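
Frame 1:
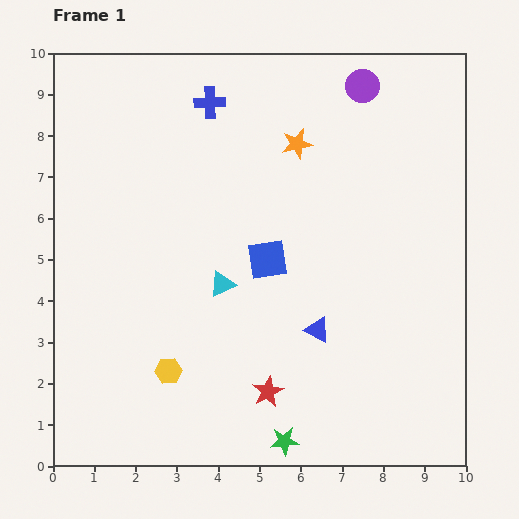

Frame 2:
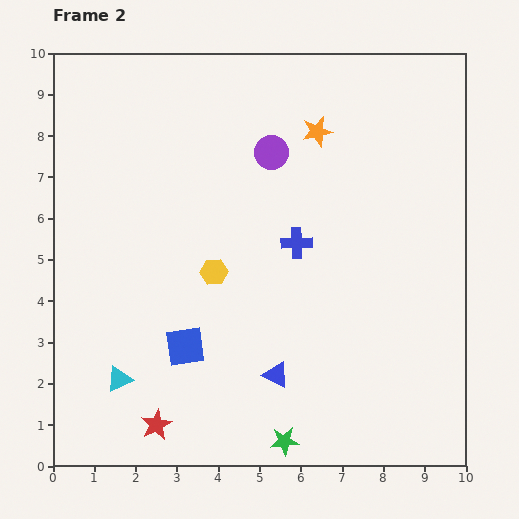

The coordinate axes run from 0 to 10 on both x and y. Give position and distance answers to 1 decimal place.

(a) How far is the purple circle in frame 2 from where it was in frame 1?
2.7

The purple circle moved from (7.5, 9.2) to (5.3, 7.6), a distance of √(2.2² + 1.6²) ≈ 2.7.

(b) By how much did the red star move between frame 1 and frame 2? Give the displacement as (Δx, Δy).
(-2.7, -0.8)

The red star was at (5.2, 1.8) in frame 1 and (2.5, 1.0) in frame 2.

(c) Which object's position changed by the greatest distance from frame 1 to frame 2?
the blue cross

(moved 4.0; next 3.4)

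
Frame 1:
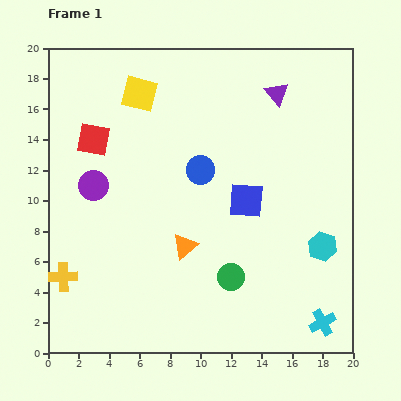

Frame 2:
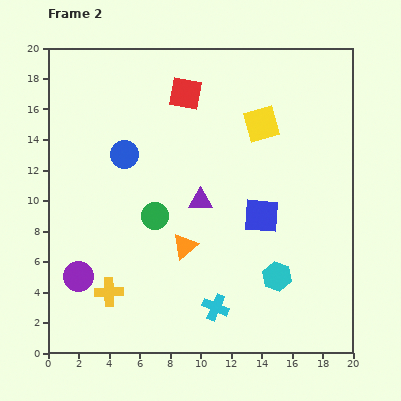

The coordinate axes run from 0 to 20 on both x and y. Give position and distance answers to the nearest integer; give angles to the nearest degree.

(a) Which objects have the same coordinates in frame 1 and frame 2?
the orange triangle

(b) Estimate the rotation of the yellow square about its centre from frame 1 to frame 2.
30° counter-clockwise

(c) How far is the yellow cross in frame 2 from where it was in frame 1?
3

The yellow cross moved from (1, 5) to (4, 4), a distance of √(3² + 1²) ≈ 3.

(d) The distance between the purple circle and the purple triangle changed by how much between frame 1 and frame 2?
-4

Distance in frame 1: 13. Distance in frame 2: 9.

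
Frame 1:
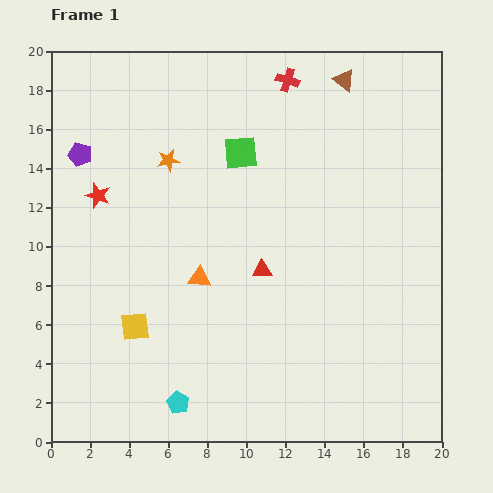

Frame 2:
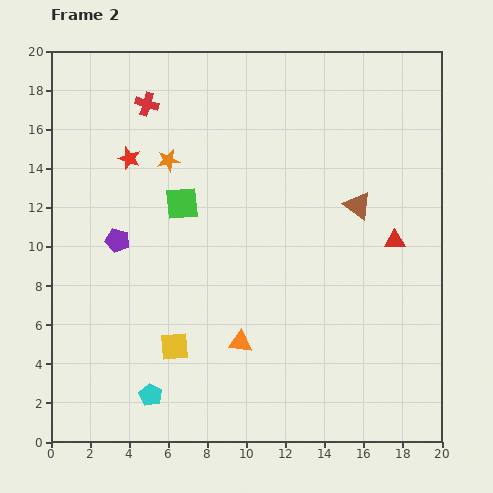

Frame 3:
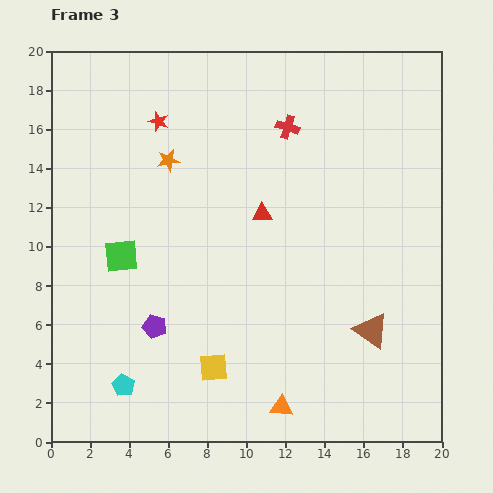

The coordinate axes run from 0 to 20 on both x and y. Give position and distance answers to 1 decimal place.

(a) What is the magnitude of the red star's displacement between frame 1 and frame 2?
2.5

The red star moved from (2.4, 12.6) to (4.0, 14.5), a distance of √(1.6² + 1.9²) ≈ 2.5.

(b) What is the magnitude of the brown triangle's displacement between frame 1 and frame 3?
12.9

The brown triangle moved from (15.0, 18.5) to (16.4, 5.7), a distance of √(1.4² + 12.8²) ≈ 12.9.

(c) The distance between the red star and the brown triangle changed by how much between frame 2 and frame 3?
+3.4

Distance in frame 2: 11.9. Distance in frame 3: 15.3.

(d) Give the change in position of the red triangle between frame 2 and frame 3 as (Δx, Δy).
(-6.8, 1.4)

The red triangle was at (17.6, 10.3) in frame 2 and (10.8, 11.7) in frame 3.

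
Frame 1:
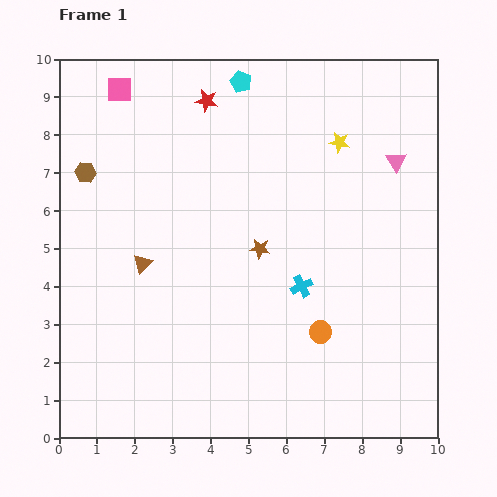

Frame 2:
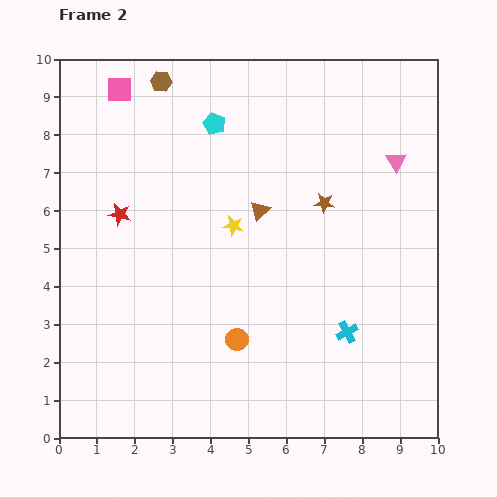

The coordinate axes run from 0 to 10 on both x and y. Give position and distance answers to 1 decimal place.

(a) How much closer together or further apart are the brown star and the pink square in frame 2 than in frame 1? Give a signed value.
+0.6

Distance in frame 1: 5.6. Distance in frame 2: 6.2.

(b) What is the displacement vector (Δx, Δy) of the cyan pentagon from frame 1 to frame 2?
(-0.7, -1.1)

The cyan pentagon was at (4.8, 9.4) in frame 1 and (4.1, 8.3) in frame 2.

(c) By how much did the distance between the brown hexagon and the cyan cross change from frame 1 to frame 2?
+1.8

Distance in frame 1: 6.4. Distance in frame 2: 8.2.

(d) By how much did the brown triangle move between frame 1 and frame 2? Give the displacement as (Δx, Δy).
(3.1, 1.4)

The brown triangle was at (2.2, 4.6) in frame 1 and (5.3, 6.0) in frame 2.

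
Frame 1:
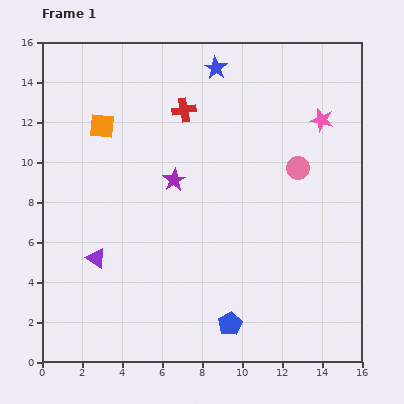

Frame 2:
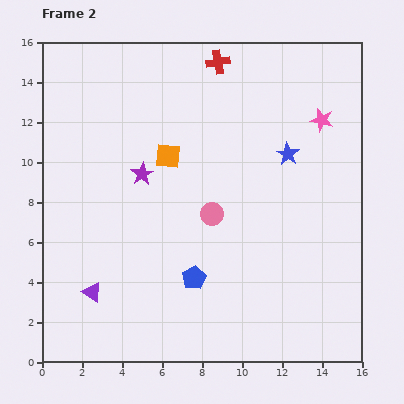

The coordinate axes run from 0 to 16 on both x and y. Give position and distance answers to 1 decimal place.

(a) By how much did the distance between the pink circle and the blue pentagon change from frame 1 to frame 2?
-5.2

Distance in frame 1: 8.5. Distance in frame 2: 3.3.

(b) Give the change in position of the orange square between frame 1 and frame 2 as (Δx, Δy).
(3.3, -1.5)

The orange square was at (3.0, 11.8) in frame 1 and (6.3, 10.3) in frame 2.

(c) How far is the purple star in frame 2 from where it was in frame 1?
1.6

The purple star moved from (6.6, 9.1) to (5.0, 9.4), a distance of √(1.6² + 0.3²) ≈ 1.6.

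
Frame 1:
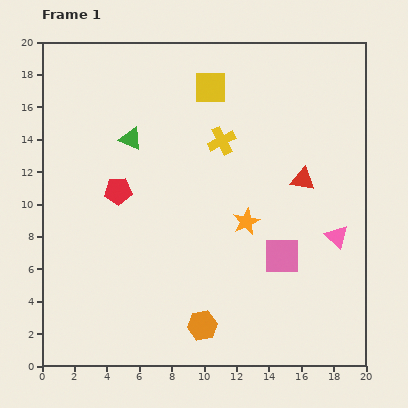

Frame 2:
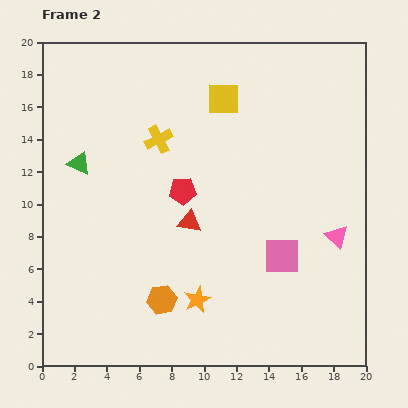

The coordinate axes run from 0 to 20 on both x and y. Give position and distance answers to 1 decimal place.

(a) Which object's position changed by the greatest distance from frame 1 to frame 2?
the red triangle

(moved 7.5; next 5.7)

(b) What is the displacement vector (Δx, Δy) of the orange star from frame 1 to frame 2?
(-3.0, -4.8)

The orange star was at (12.6, 8.9) in frame 1 and (9.6, 4.1) in frame 2.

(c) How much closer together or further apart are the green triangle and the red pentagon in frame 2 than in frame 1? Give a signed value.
+3.3

Distance in frame 1: 3.3. Distance in frame 2: 6.6.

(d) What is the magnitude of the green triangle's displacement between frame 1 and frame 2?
3.5

The green triangle moved from (5.5, 14.0) to (2.3, 12.5), a distance of √(3.2² + 1.5²) ≈ 3.5.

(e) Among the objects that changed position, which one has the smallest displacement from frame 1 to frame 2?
the yellow square

(moved 1.1)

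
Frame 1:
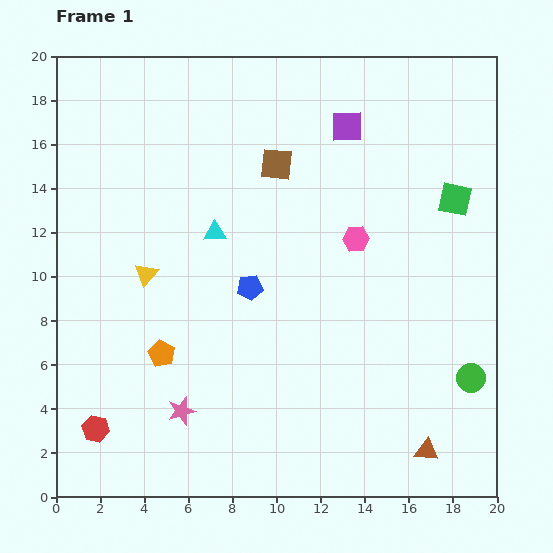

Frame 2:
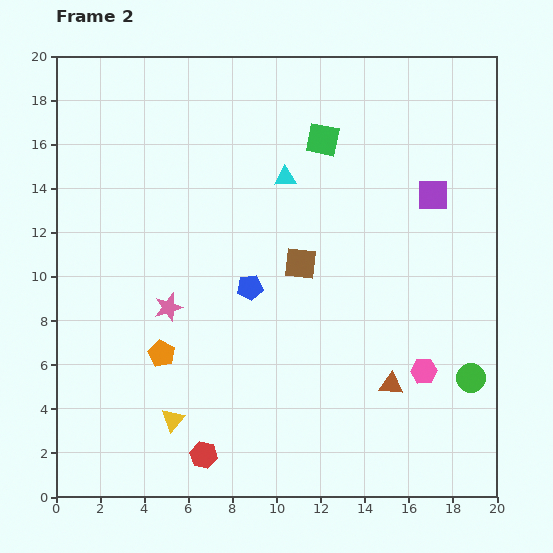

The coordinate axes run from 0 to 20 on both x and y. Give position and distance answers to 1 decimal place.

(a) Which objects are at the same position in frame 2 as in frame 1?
the blue pentagon, the green circle, the orange pentagon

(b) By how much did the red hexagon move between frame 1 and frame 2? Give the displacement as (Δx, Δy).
(4.9, -1.2)

The red hexagon was at (1.8, 3.1) in frame 1 and (6.7, 1.9) in frame 2.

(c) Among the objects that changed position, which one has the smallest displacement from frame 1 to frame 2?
the brown triangle

(moved 3.4)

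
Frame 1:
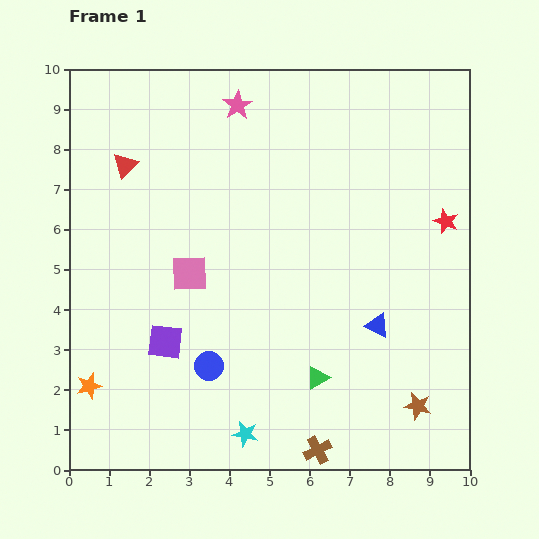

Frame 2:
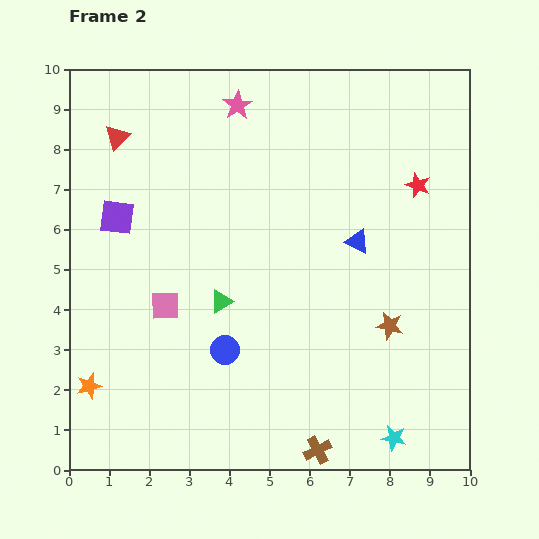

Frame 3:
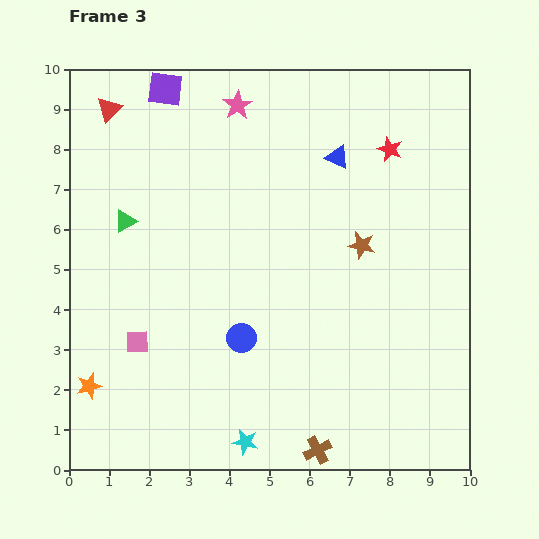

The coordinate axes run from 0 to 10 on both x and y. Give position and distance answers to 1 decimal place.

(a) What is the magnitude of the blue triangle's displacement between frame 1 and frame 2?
2.2

The blue triangle moved from (7.7, 3.6) to (7.2, 5.7), a distance of √(0.5² + 2.1²) ≈ 2.2.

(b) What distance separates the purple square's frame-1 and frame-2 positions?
3.3

The purple square moved from (2.4, 3.2) to (1.2, 6.3), a distance of √(1.2² + 3.1²) ≈ 3.3.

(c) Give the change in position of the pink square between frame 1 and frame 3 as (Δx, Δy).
(-1.3, -1.7)

The pink square was at (3.0, 4.9) in frame 1 and (1.7, 3.2) in frame 3.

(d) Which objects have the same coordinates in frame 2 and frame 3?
the orange star, the brown cross, the pink star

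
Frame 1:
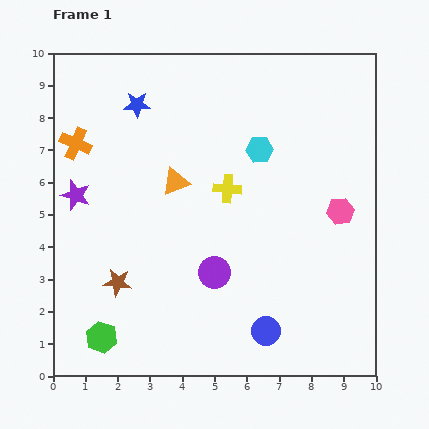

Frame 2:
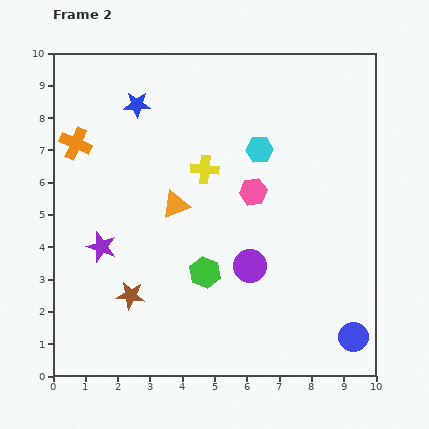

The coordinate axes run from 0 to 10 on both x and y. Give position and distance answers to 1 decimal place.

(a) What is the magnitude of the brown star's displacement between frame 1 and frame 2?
0.6

The brown star moved from (2.0, 2.9) to (2.4, 2.5), a distance of √(0.4² + 0.4²) ≈ 0.6.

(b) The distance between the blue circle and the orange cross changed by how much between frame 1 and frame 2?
+2.2

Distance in frame 1: 8.3. Distance in frame 2: 10.5.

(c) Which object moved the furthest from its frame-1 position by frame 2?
the green hexagon

(moved 3.8; next 2.8)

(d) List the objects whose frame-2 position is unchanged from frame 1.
the blue star, the orange cross, the cyan hexagon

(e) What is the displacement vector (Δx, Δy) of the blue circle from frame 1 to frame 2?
(2.7, -0.2)

The blue circle was at (6.6, 1.4) in frame 1 and (9.3, 1.2) in frame 2.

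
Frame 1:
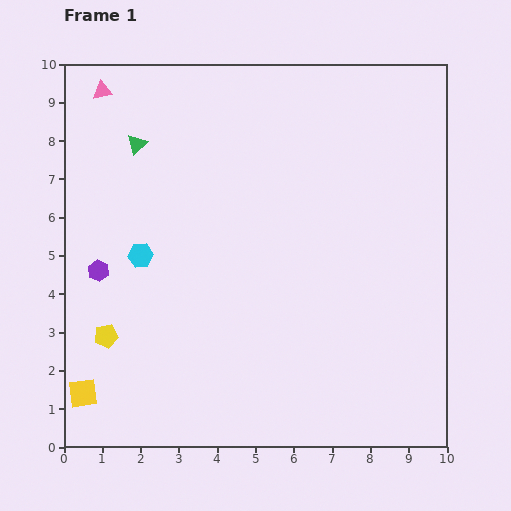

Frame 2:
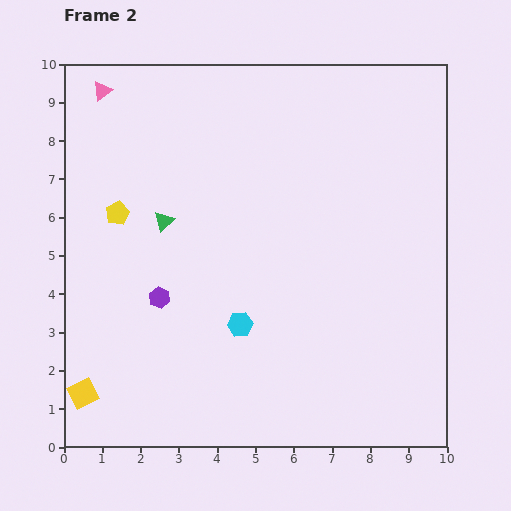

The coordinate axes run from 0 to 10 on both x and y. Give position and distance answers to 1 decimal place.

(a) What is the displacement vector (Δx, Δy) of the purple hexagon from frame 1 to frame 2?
(1.6, -0.7)

The purple hexagon was at (0.9, 4.6) in frame 1 and (2.5, 3.9) in frame 2.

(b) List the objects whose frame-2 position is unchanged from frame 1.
the yellow square, the pink triangle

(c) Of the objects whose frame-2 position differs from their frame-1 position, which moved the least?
the purple hexagon

(moved 1.7)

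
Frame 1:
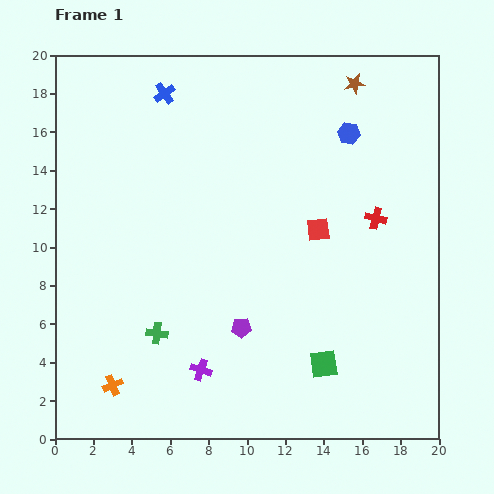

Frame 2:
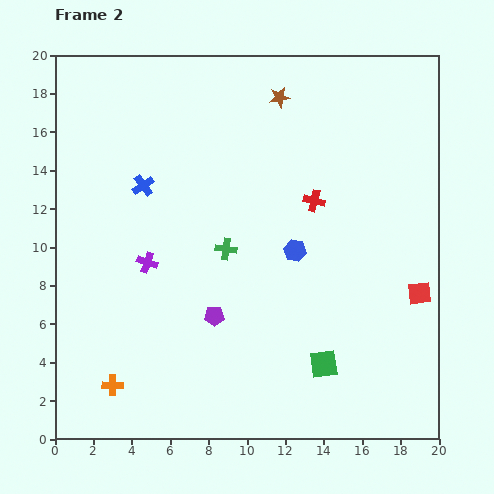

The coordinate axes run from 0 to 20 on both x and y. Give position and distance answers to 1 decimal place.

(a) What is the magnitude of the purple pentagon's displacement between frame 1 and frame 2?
1.5

The purple pentagon moved from (9.7, 5.8) to (8.3, 6.4), a distance of √(1.4² + 0.6²) ≈ 1.5.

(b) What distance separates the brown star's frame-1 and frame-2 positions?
4.0

The brown star moved from (15.6, 18.5) to (11.7, 17.8), a distance of √(3.9² + 0.7²) ≈ 4.0.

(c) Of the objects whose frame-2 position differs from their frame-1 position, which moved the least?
the purple pentagon

(moved 1.5)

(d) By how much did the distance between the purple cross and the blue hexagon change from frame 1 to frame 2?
-6.8

Distance in frame 1: 14.5. Distance in frame 2: 7.7.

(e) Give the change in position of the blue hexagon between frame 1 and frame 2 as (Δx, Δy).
(-2.8, -6.1)

The blue hexagon was at (15.3, 15.9) in frame 1 and (12.5, 9.8) in frame 2.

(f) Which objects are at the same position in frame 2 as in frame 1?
the orange cross, the green square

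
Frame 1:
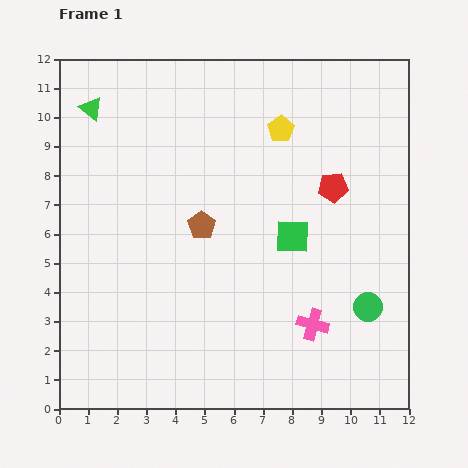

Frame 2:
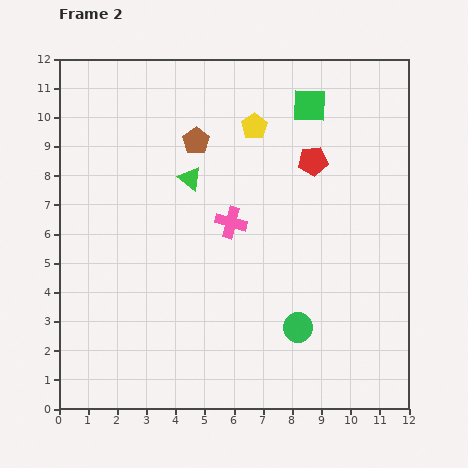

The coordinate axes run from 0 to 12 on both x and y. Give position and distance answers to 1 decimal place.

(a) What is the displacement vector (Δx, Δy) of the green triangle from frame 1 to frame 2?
(3.4, -2.4)

The green triangle was at (1.1, 10.3) in frame 1 and (4.5, 7.9) in frame 2.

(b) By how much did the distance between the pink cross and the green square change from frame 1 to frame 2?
+1.7

Distance in frame 1: 3.1. Distance in frame 2: 4.8.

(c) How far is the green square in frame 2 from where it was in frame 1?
4.5

The green square moved from (8.0, 5.9) to (8.6, 10.4), a distance of √(0.6² + 4.5²) ≈ 4.5.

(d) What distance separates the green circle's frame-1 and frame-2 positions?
2.5

The green circle moved from (10.6, 3.5) to (8.2, 2.8), a distance of √(2.4² + 0.7²) ≈ 2.5.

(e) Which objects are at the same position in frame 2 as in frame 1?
none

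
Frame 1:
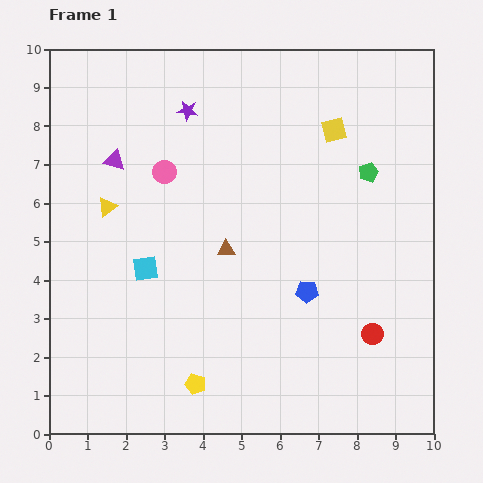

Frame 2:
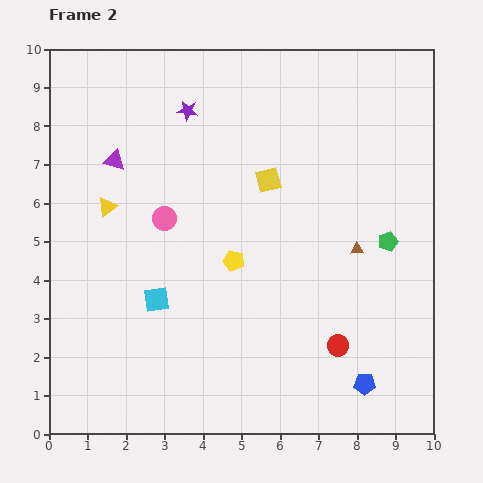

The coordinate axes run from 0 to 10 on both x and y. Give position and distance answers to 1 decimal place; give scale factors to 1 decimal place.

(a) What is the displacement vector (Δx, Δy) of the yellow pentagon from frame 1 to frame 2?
(1.0, 3.2)

The yellow pentagon was at (3.8, 1.3) in frame 1 and (4.8, 4.5) in frame 2.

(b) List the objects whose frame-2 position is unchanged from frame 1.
the yellow triangle, the purple star, the purple triangle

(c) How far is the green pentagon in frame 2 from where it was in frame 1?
1.9

The green pentagon moved from (8.3, 6.8) to (8.8, 5.0), a distance of √(0.5² + 1.8²) ≈ 1.9.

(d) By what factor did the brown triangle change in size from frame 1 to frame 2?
0.8×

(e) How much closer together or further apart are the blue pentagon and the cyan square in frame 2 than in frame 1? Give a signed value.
+1.6

Distance in frame 1: 4.2. Distance in frame 2: 5.8.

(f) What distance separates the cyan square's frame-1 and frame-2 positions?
0.9

The cyan square moved from (2.5, 4.3) to (2.8, 3.5), a distance of √(0.3² + 0.8²) ≈ 0.9.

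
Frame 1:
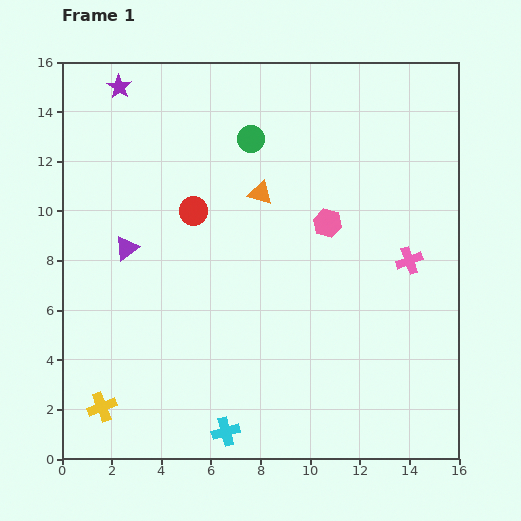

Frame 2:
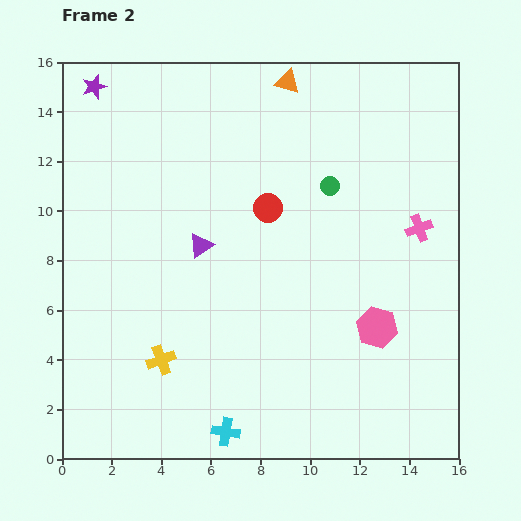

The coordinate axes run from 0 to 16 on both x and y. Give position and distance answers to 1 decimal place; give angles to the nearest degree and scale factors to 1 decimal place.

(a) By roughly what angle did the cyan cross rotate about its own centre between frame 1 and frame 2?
25° clockwise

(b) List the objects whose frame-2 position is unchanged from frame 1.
the cyan cross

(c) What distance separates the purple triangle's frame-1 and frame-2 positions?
3.0

The purple triangle moved from (2.6, 8.5) to (5.6, 8.6), a distance of √(3.0² + 0.1²) ≈ 3.0.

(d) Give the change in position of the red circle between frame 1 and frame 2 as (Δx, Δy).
(3.0, 0.1)

The red circle was at (5.3, 10.0) in frame 1 and (8.3, 10.1) in frame 2.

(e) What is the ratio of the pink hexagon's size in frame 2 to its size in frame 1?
1.4×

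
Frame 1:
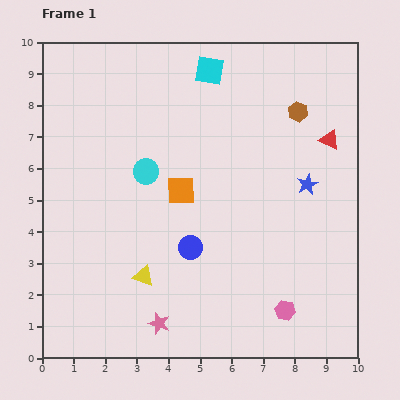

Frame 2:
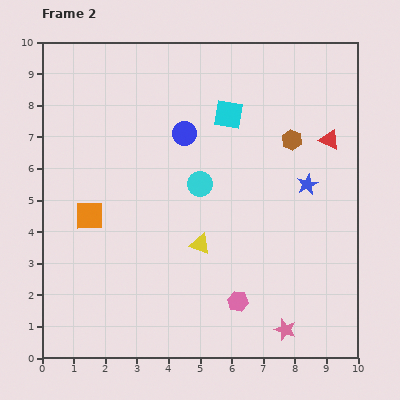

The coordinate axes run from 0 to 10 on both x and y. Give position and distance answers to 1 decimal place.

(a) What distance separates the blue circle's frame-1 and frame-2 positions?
3.6

The blue circle moved from (4.7, 3.5) to (4.5, 7.1), a distance of √(0.2² + 3.6²) ≈ 3.6.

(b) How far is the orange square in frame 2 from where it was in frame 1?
3.0

The orange square moved from (4.4, 5.3) to (1.5, 4.5), a distance of √(2.9² + 0.8²) ≈ 3.0.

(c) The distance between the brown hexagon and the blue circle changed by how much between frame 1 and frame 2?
-2.1

Distance in frame 1: 5.5. Distance in frame 2: 3.4.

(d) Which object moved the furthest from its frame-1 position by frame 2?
the pink star

(moved 4.0; next 3.6)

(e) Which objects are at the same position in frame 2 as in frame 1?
the red triangle, the blue star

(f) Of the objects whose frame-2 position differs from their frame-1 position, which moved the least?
the brown hexagon

(moved 0.9)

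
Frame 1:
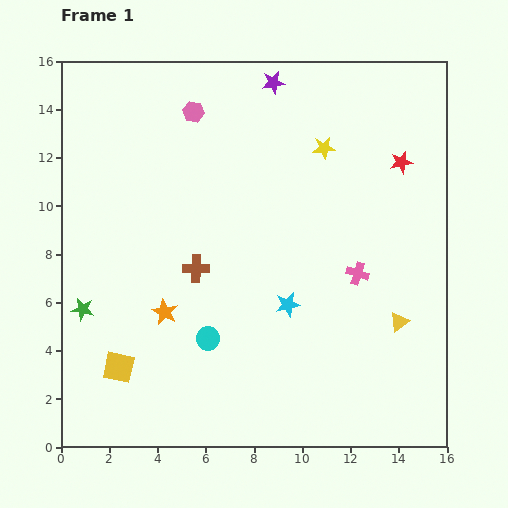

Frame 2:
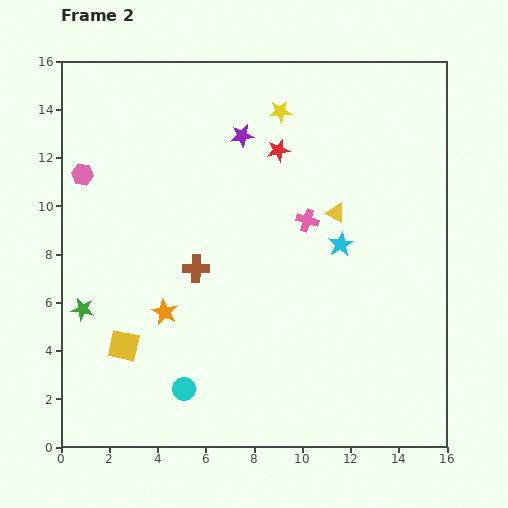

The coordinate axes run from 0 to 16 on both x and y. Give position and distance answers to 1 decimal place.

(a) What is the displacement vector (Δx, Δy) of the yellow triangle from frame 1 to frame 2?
(-2.6, 4.5)

The yellow triangle was at (14.0, 5.2) in frame 1 and (11.4, 9.7) in frame 2.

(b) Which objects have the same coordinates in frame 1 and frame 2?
the brown cross, the orange star, the green star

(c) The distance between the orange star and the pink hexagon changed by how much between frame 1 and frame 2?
-1.8

Distance in frame 1: 8.4. Distance in frame 2: 6.6.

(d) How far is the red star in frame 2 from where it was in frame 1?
5.1

The red star moved from (14.1, 11.8) to (9.0, 12.3), a distance of √(5.1² + 0.5²) ≈ 5.1.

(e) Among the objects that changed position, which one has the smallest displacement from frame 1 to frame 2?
the yellow square

(moved 0.9)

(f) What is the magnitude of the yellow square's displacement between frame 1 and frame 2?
0.9

The yellow square moved from (2.4, 3.3) to (2.6, 4.2), a distance of √(0.2² + 0.9²) ≈ 0.9.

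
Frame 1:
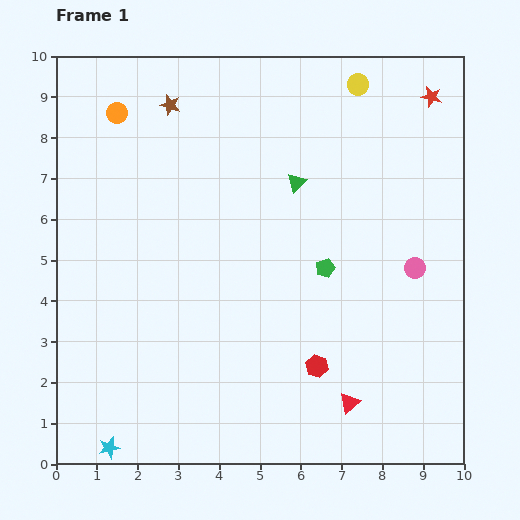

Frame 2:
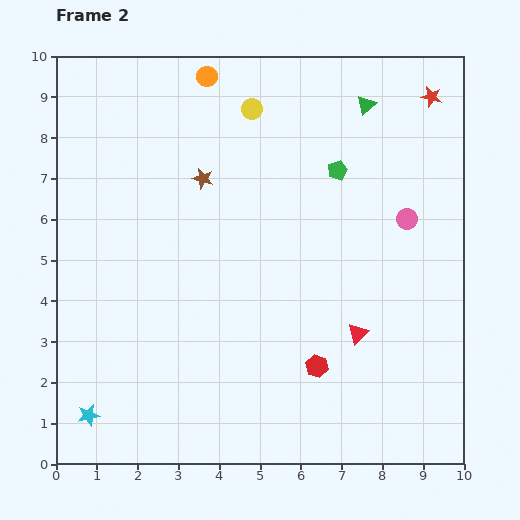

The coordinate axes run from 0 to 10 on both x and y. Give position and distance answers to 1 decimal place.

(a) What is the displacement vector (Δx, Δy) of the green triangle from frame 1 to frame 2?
(1.7, 1.9)

The green triangle was at (5.9, 6.9) in frame 1 and (7.6, 8.8) in frame 2.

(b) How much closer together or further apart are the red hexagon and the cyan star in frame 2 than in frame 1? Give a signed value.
+0.2

Distance in frame 1: 5.5. Distance in frame 2: 5.7.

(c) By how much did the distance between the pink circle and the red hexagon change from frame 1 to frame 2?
+0.8

Distance in frame 1: 3.4. Distance in frame 2: 4.2.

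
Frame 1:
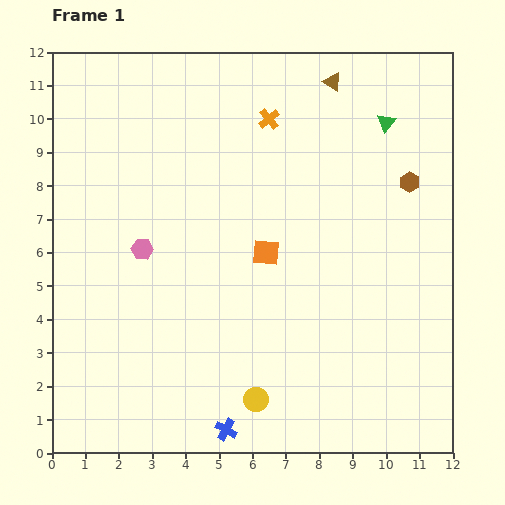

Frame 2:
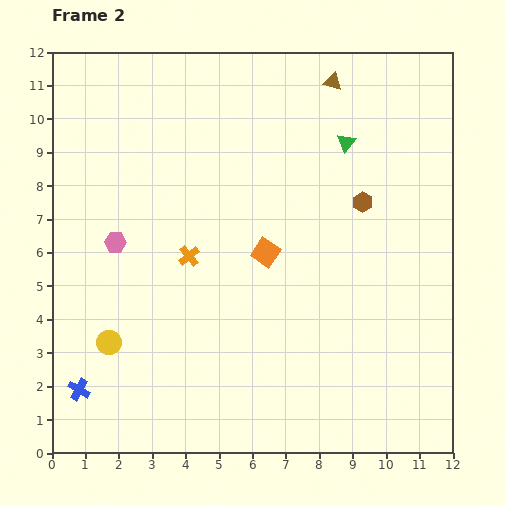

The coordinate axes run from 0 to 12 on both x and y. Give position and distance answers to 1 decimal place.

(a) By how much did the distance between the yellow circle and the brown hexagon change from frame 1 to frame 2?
+0.7

Distance in frame 1: 8.0. Distance in frame 2: 8.7.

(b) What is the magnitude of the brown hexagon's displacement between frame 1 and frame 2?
1.5

The brown hexagon moved from (10.7, 8.1) to (9.3, 7.5), a distance of √(1.4² + 0.6²) ≈ 1.5.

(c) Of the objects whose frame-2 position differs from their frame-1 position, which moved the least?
the pink hexagon

(moved 0.8)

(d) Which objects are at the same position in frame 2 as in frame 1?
the orange square, the brown triangle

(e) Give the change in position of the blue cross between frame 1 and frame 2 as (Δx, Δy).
(-4.4, 1.2)

The blue cross was at (5.2, 0.7) in frame 1 and (0.8, 1.9) in frame 2.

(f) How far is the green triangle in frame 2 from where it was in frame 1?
1.3

The green triangle moved from (10.0, 9.9) to (8.8, 9.3), a distance of √(1.2² + 0.6²) ≈ 1.3.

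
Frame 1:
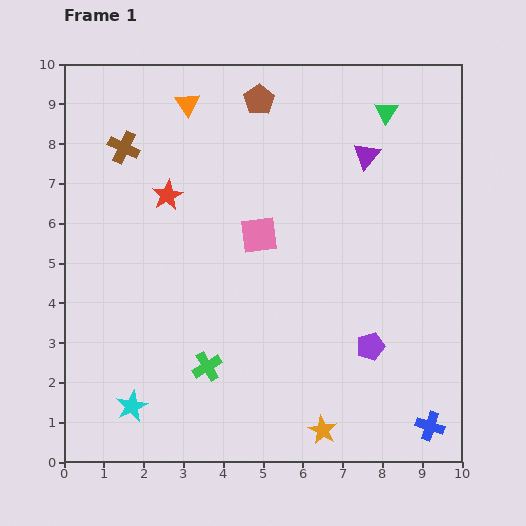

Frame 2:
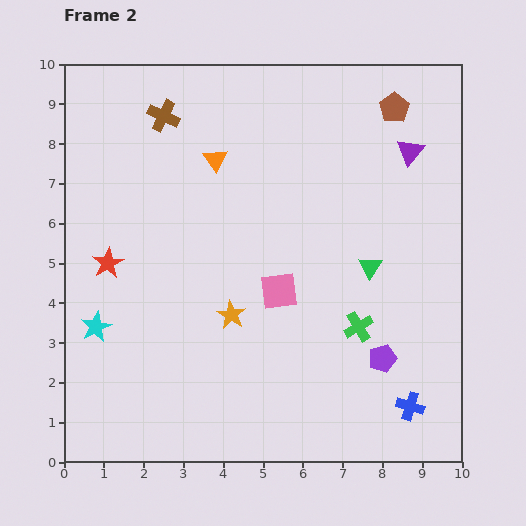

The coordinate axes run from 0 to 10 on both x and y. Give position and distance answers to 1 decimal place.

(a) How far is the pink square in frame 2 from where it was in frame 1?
1.5

The pink square moved from (4.9, 5.7) to (5.4, 4.3), a distance of √(0.5² + 1.4²) ≈ 1.5.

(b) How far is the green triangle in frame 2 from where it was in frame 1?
3.9

The green triangle moved from (8.1, 8.8) to (7.7, 4.9), a distance of √(0.4² + 3.9²) ≈ 3.9.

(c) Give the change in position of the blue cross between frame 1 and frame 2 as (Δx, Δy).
(-0.5, 0.5)

The blue cross was at (9.2, 0.9) in frame 1 and (8.7, 1.4) in frame 2.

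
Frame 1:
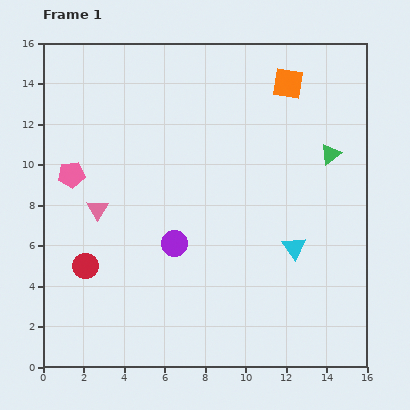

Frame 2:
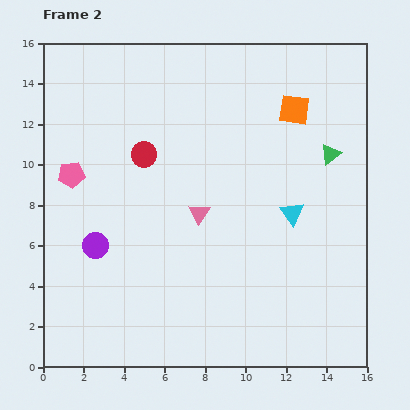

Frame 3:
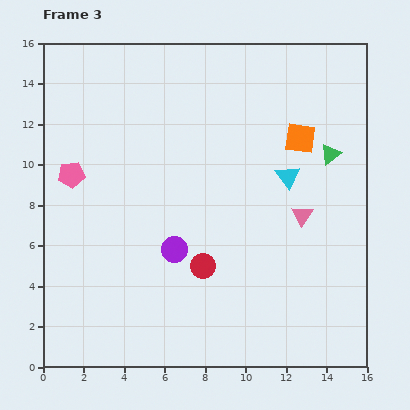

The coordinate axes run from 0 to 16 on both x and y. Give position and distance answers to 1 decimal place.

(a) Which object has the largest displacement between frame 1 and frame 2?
the red circle

(moved 6.2; next 5.0)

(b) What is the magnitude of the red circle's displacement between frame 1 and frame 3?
5.8

The red circle moved from (2.1, 5.0) to (7.9, 5.0), a distance of √(5.8² + 0.0²) ≈ 5.8.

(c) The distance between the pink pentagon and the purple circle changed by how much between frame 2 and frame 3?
+2.6

Distance in frame 2: 3.7. Distance in frame 3: 6.3.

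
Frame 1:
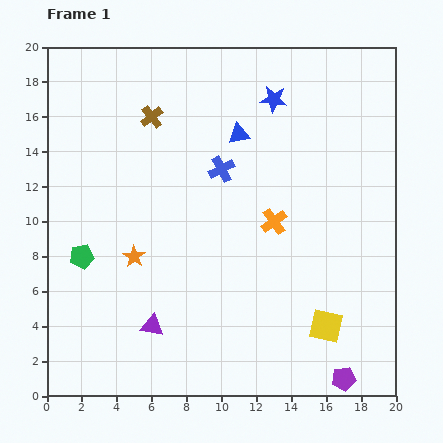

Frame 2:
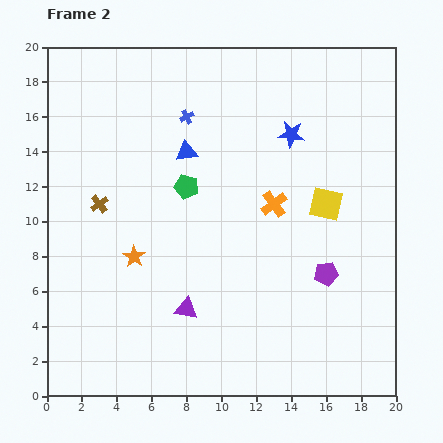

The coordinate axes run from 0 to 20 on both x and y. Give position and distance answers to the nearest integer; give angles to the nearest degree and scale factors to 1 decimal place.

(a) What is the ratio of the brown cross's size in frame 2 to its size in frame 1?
0.8×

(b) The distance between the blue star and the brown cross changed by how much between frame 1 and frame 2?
+5

Distance in frame 1: 7. Distance in frame 2: 12.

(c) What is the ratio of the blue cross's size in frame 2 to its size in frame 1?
0.6×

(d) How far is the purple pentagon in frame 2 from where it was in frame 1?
6

The purple pentagon moved from (17, 1) to (16, 7), a distance of √(1² + 6²) ≈ 6.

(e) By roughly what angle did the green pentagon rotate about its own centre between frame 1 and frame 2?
24° clockwise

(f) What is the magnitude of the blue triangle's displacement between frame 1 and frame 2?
3

The blue triangle moved from (11, 15) to (8, 14), a distance of √(3² + 1²) ≈ 3.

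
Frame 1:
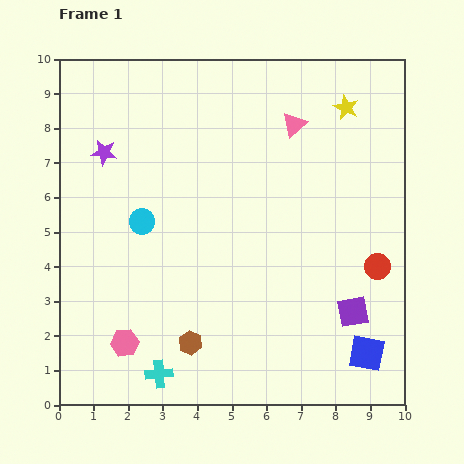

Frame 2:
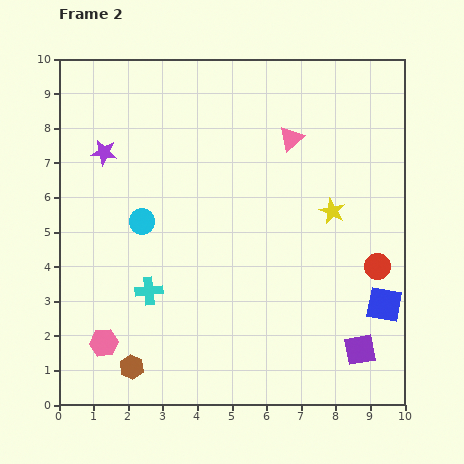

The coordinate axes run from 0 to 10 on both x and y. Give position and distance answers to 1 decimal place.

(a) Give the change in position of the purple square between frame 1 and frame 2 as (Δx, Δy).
(0.2, -1.1)

The purple square was at (8.5, 2.7) in frame 1 and (8.7, 1.6) in frame 2.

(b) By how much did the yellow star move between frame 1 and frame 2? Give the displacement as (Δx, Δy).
(-0.4, -3.0)

The yellow star was at (8.3, 8.6) in frame 1 and (7.9, 5.6) in frame 2.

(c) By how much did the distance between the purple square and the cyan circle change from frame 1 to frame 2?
+0.7

Distance in frame 1: 6.6. Distance in frame 2: 7.3.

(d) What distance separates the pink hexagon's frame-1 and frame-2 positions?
0.6

The pink hexagon moved from (1.9, 1.8) to (1.3, 1.8), a distance of √(0.6² + 0.0²) ≈ 0.6.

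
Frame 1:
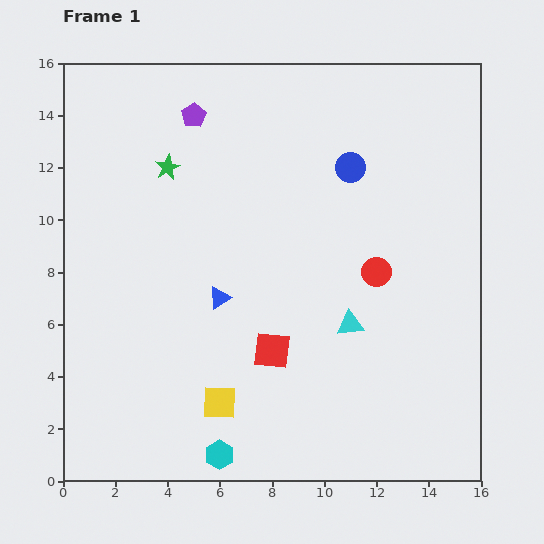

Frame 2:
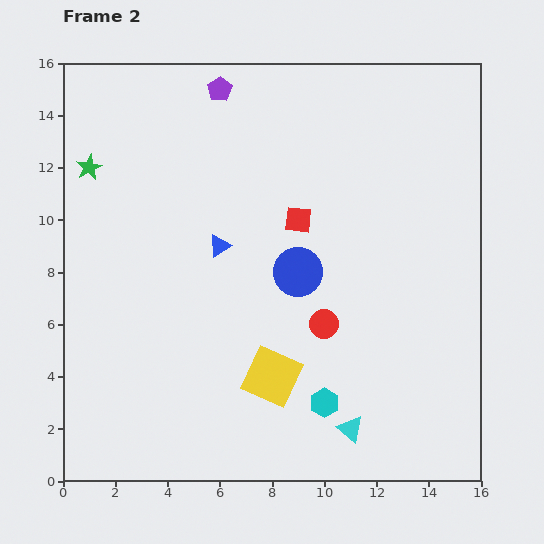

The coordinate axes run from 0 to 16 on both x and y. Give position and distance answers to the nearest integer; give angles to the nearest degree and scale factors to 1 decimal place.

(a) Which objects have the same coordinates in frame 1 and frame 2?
none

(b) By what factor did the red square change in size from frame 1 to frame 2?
0.7×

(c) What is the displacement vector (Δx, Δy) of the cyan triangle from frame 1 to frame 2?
(0, -4)

The cyan triangle was at (11, 6) in frame 1 and (11, 2) in frame 2.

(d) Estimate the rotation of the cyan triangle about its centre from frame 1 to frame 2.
47° clockwise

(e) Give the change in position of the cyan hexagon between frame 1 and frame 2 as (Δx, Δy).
(4, 2)

The cyan hexagon was at (6, 1) in frame 1 and (10, 3) in frame 2.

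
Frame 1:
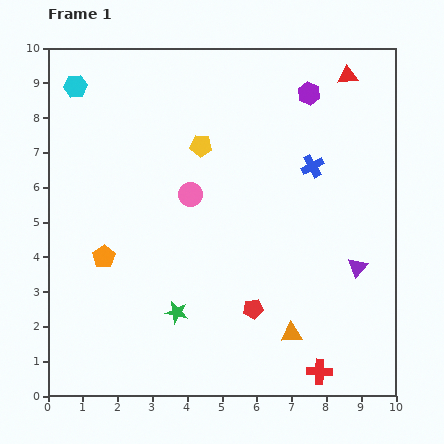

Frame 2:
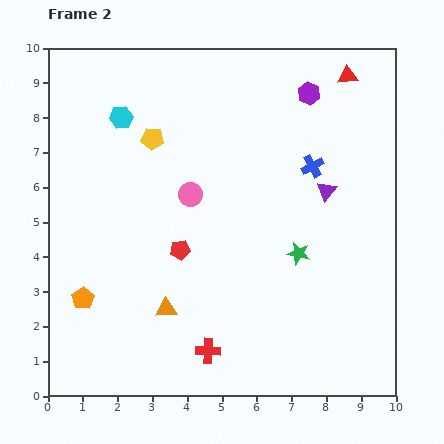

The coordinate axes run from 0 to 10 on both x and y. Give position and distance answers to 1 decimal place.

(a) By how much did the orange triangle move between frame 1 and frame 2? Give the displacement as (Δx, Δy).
(-3.6, 0.7)

The orange triangle was at (7.0, 1.8) in frame 1 and (3.4, 2.5) in frame 2.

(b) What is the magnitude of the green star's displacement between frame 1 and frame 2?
3.9

The green star moved from (3.7, 2.4) to (7.2, 4.1), a distance of √(3.5² + 1.7²) ≈ 3.9.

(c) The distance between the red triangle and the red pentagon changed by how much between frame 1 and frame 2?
-0.3

Distance in frame 1: 7.2. Distance in frame 2: 6.9.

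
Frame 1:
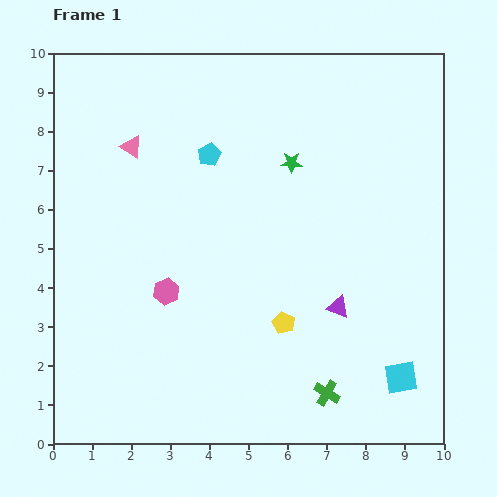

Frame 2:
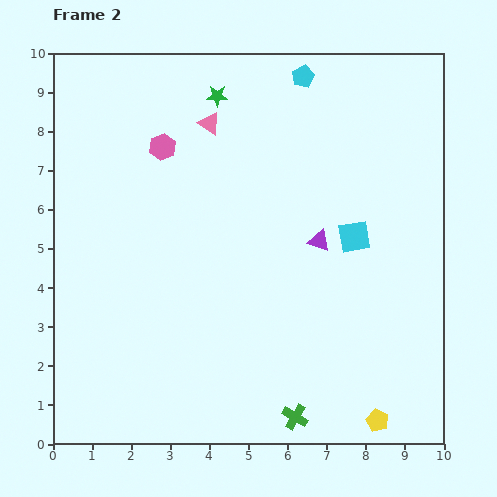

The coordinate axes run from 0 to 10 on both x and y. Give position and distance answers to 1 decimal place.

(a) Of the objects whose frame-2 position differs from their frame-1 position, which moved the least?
the green cross

(moved 1.0)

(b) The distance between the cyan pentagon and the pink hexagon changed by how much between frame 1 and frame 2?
+0.3

Distance in frame 1: 3.7. Distance in frame 2: 4.0.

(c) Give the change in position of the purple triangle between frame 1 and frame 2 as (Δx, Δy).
(-0.5, 1.7)

The purple triangle was at (7.3, 3.5) in frame 1 and (6.8, 5.2) in frame 2.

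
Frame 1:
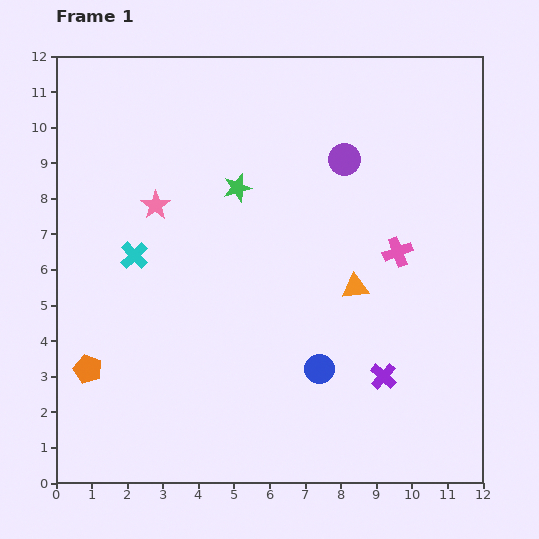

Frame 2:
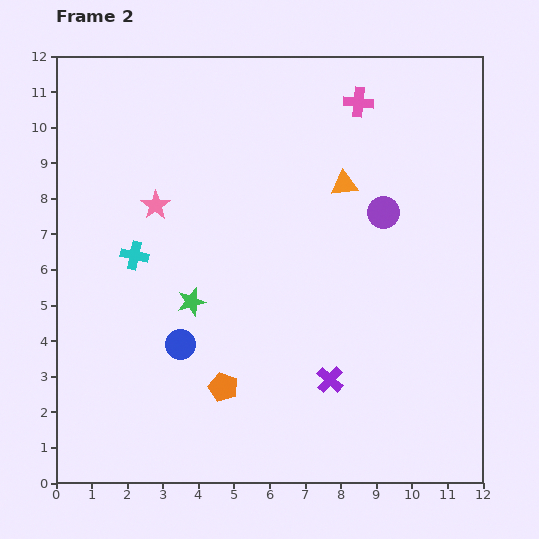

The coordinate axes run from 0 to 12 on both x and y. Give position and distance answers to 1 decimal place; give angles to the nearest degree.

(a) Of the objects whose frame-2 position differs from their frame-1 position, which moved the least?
the purple cross

(moved 1.5)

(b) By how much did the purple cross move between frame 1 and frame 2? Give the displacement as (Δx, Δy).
(-1.5, -0.1)

The purple cross was at (9.2, 3.0) in frame 1 and (7.7, 2.9) in frame 2.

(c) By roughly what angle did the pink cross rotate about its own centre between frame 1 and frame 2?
26° clockwise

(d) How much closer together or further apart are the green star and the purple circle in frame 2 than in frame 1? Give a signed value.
+2.9

Distance in frame 1: 3.1. Distance in frame 2: 6.0.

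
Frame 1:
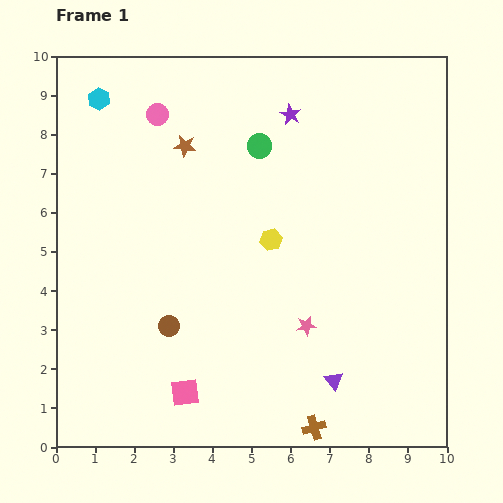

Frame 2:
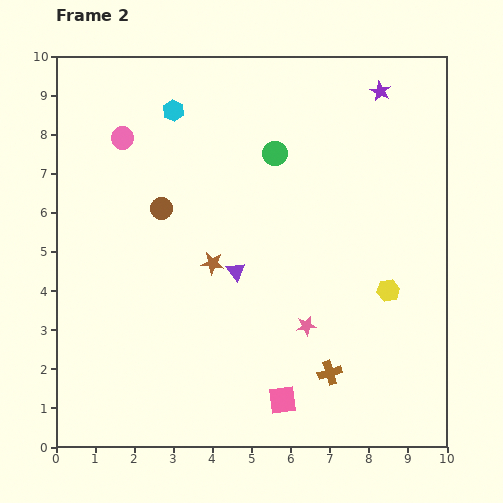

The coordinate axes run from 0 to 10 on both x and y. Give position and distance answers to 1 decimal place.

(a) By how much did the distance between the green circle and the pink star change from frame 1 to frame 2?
-0.3

Distance in frame 1: 4.8. Distance in frame 2: 4.5.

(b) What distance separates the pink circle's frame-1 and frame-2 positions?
1.1

The pink circle moved from (2.6, 8.5) to (1.7, 7.9), a distance of √(0.9² + 0.6²) ≈ 1.1.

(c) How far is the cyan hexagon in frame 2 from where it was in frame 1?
1.9

The cyan hexagon moved from (1.1, 8.9) to (3.0, 8.6), a distance of √(1.9² + 0.3²) ≈ 1.9.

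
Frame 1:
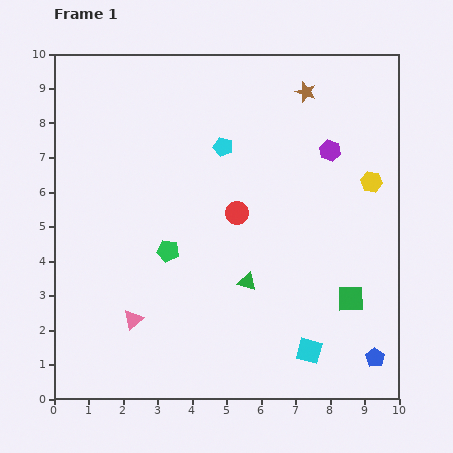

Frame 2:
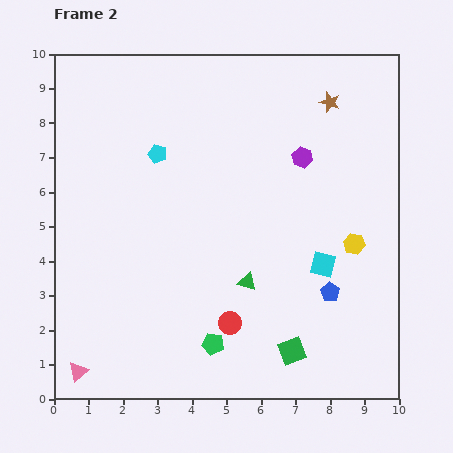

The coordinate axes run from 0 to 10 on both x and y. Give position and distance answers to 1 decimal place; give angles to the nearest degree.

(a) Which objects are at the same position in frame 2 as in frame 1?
the green triangle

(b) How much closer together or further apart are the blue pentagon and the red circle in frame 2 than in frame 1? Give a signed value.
-2.8

Distance in frame 1: 5.8. Distance in frame 2: 3.0.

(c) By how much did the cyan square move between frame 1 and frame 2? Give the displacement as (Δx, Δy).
(0.4, 2.5)

The cyan square was at (7.4, 1.4) in frame 1 and (7.8, 3.9) in frame 2.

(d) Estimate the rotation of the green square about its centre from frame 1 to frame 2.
19° counter-clockwise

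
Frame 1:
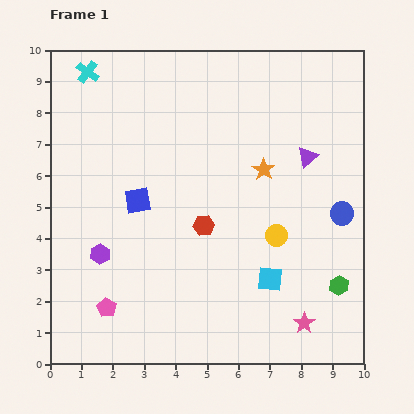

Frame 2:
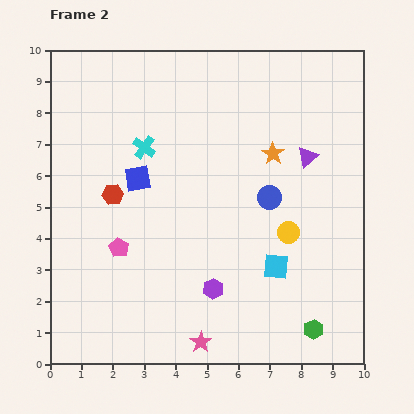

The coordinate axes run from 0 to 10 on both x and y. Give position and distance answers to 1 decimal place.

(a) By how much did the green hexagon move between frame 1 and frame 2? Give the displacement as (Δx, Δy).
(-0.8, -1.4)

The green hexagon was at (9.2, 2.5) in frame 1 and (8.4, 1.1) in frame 2.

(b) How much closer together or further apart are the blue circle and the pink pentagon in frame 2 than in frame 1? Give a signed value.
-3.0

Distance in frame 1: 8.1. Distance in frame 2: 5.1.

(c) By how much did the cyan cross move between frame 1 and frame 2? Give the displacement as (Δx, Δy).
(1.8, -2.4)

The cyan cross was at (1.2, 9.3) in frame 1 and (3.0, 6.9) in frame 2.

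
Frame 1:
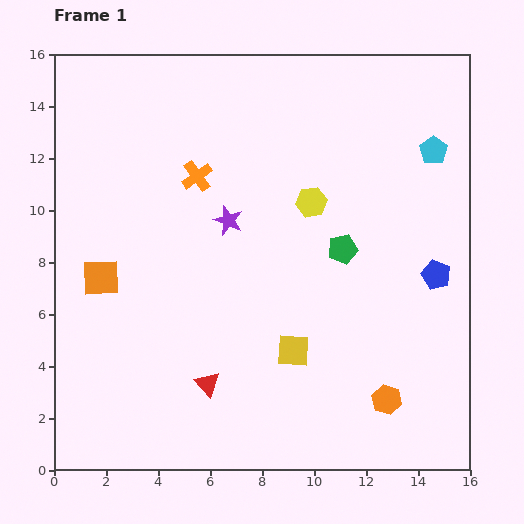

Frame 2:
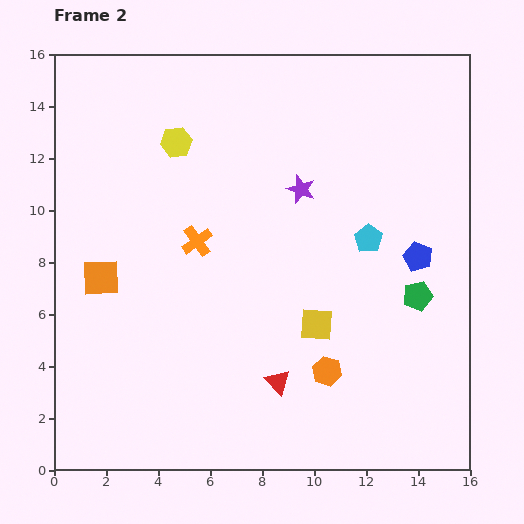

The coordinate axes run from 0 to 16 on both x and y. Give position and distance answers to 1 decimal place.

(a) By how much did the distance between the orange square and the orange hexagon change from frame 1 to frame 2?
-2.6

Distance in frame 1: 12.0. Distance in frame 2: 9.4.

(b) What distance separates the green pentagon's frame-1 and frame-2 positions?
3.4

The green pentagon moved from (11.1, 8.5) to (14.0, 6.7), a distance of √(2.9² + 1.8²) ≈ 3.4.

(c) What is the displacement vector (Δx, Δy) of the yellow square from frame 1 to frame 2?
(0.9, 1.0)

The yellow square was at (9.2, 4.6) in frame 1 and (10.1, 5.6) in frame 2.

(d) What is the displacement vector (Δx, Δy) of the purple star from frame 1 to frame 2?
(2.8, 1.2)

The purple star was at (6.7, 9.6) in frame 1 and (9.5, 10.8) in frame 2.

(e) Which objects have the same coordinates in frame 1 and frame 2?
the orange square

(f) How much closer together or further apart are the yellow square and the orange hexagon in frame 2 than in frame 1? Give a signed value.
-2.3

Distance in frame 1: 4.1. Distance in frame 2: 1.8.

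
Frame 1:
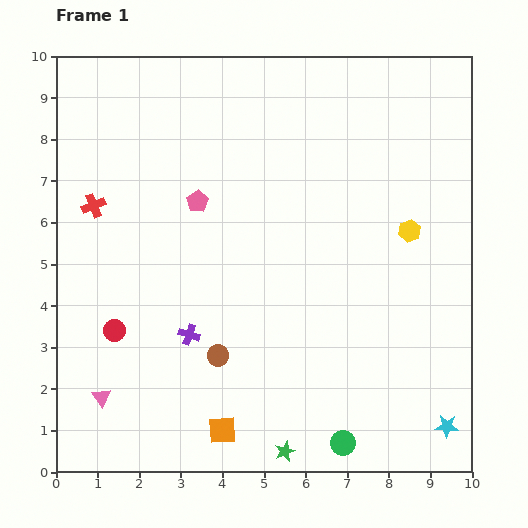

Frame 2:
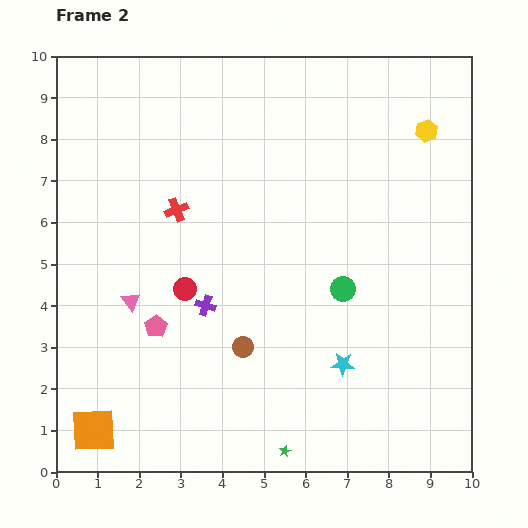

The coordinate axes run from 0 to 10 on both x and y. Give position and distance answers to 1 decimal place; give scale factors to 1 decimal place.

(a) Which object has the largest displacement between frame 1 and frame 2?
the green circle

(moved 3.7; next 3.2)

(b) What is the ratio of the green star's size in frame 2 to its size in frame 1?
0.6×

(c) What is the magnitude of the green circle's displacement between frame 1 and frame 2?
3.7

The green circle moved from (6.9, 0.7) to (6.9, 4.4), a distance of √(0.0² + 3.7²) ≈ 3.7.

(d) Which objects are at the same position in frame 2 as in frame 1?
the green star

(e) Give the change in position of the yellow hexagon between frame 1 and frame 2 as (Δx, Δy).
(0.4, 2.4)

The yellow hexagon was at (8.5, 5.8) in frame 1 and (8.9, 8.2) in frame 2.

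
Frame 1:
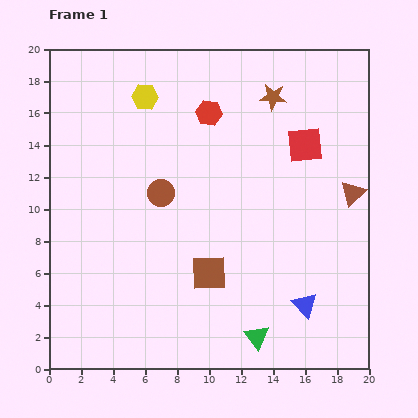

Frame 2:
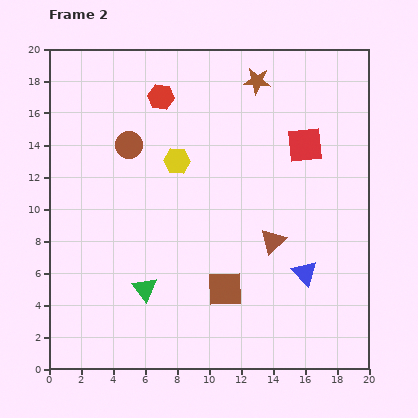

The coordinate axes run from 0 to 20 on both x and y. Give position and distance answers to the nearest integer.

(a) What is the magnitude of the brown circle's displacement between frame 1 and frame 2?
4

The brown circle moved from (7, 11) to (5, 14), a distance of √(2² + 3²) ≈ 4.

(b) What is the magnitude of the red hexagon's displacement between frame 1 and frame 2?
3

The red hexagon moved from (10, 16) to (7, 17), a distance of √(3² + 1²) ≈ 3.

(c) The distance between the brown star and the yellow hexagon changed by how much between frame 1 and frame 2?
-1

Distance in frame 1: 8. Distance in frame 2: 7.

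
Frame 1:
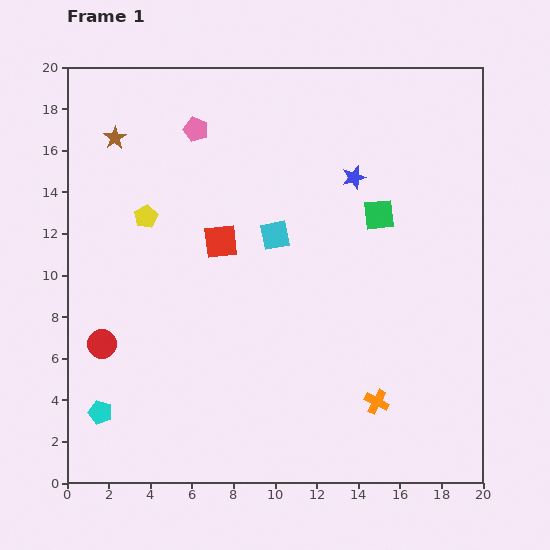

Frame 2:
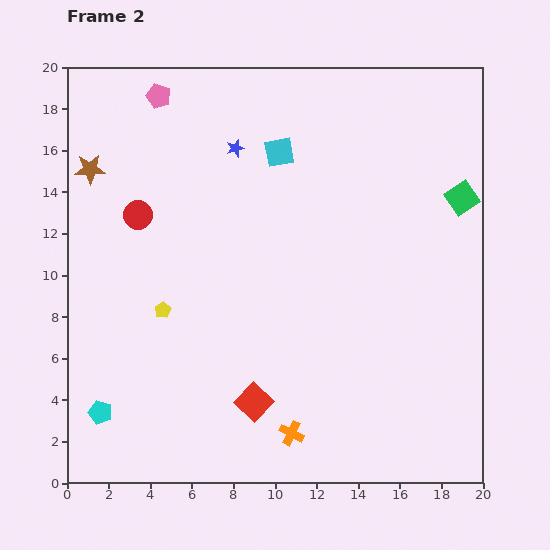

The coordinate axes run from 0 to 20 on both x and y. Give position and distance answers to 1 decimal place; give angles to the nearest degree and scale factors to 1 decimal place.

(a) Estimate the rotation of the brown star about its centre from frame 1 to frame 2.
30° clockwise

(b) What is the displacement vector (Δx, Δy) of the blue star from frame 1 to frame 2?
(-5.7, 1.4)

The blue star was at (13.8, 14.7) in frame 1 and (8.1, 16.1) in frame 2.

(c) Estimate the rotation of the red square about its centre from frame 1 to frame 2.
40° counter-clockwise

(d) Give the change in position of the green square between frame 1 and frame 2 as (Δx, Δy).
(4.0, 0.8)

The green square was at (15.0, 12.9) in frame 1 and (19.0, 13.7) in frame 2.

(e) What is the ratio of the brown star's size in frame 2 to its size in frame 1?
1.3×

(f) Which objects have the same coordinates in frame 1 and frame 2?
the cyan pentagon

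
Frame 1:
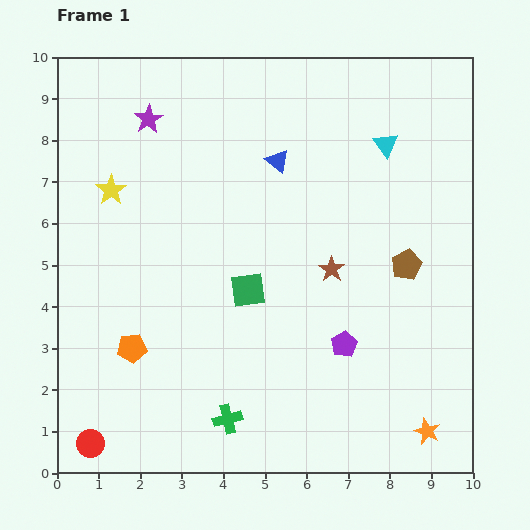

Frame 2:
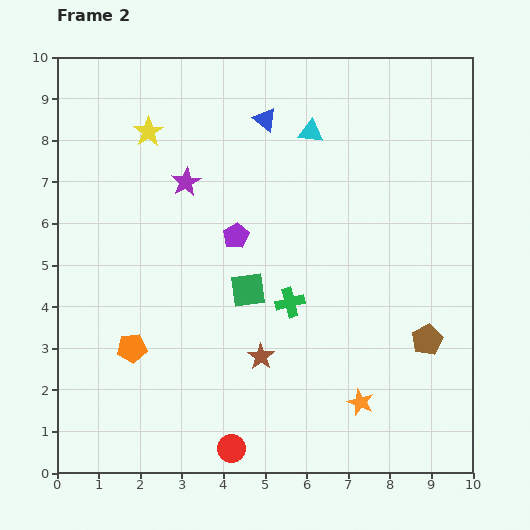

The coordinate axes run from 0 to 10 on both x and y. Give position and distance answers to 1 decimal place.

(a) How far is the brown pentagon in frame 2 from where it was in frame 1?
1.9

The brown pentagon moved from (8.4, 5.0) to (8.9, 3.2), a distance of √(0.5² + 1.8²) ≈ 1.9.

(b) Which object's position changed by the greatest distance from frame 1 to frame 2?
the purple pentagon

(moved 3.7; next 3.4)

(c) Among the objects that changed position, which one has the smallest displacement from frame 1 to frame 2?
the blue triangle

(moved 1.0)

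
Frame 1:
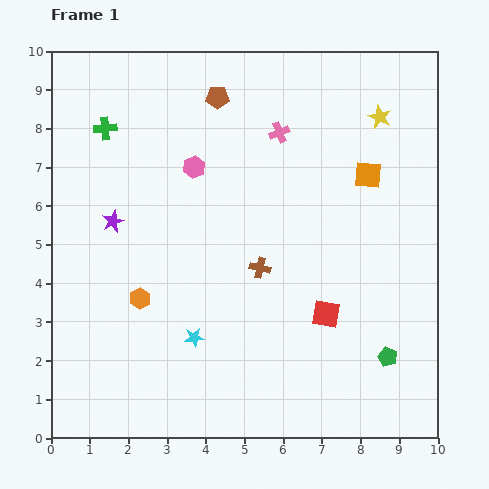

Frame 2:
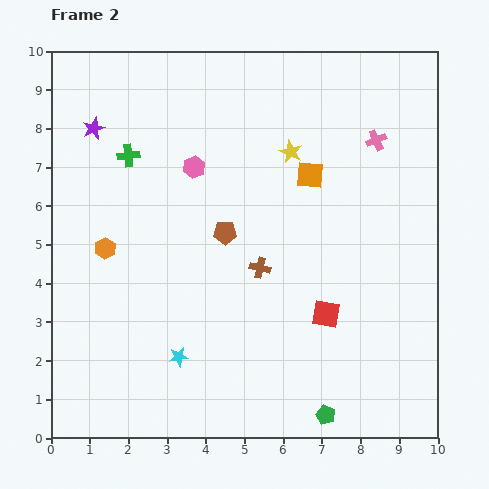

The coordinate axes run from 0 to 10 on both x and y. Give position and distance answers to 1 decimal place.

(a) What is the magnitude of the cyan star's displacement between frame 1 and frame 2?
0.6

The cyan star moved from (3.7, 2.6) to (3.3, 2.1), a distance of √(0.4² + 0.5²) ≈ 0.6.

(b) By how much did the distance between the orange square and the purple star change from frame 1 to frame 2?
-1.0

Distance in frame 1: 6.7. Distance in frame 2: 5.7.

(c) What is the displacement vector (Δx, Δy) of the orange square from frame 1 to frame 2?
(-1.5, 0.0)

The orange square was at (8.2, 6.8) in frame 1 and (6.7, 6.8) in frame 2.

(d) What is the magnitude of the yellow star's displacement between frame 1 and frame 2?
2.5

The yellow star moved from (8.5, 8.3) to (6.2, 7.4), a distance of √(2.3² + 0.9²) ≈ 2.5.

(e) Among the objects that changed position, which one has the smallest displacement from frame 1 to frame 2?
the cyan star

(moved 0.6)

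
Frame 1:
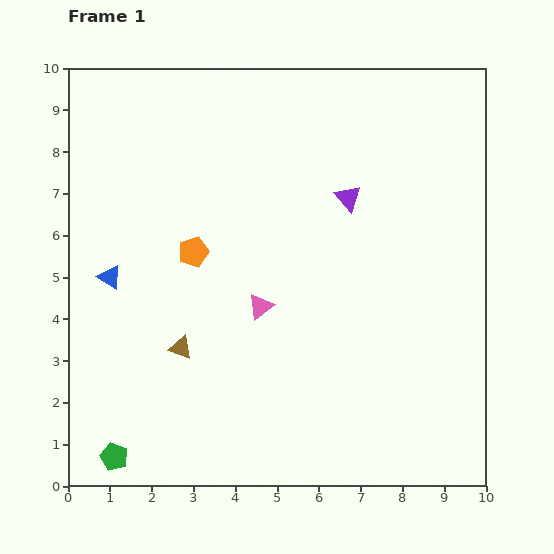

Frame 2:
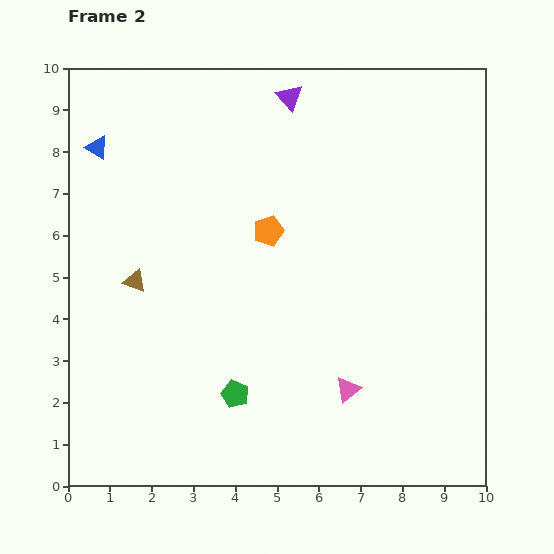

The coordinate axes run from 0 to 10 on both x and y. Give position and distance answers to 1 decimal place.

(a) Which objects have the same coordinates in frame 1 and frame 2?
none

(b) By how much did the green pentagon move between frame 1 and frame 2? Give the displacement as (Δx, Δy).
(2.9, 1.5)

The green pentagon was at (1.1, 0.7) in frame 1 and (4.0, 2.2) in frame 2.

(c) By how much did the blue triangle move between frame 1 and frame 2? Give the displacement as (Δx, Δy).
(-0.3, 3.1)

The blue triangle was at (1.0, 5.0) in frame 1 and (0.7, 8.1) in frame 2.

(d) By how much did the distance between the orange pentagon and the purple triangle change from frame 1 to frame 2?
-0.7

Distance in frame 1: 3.9. Distance in frame 2: 3.2.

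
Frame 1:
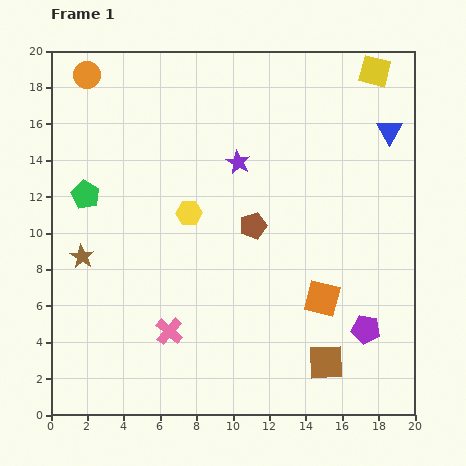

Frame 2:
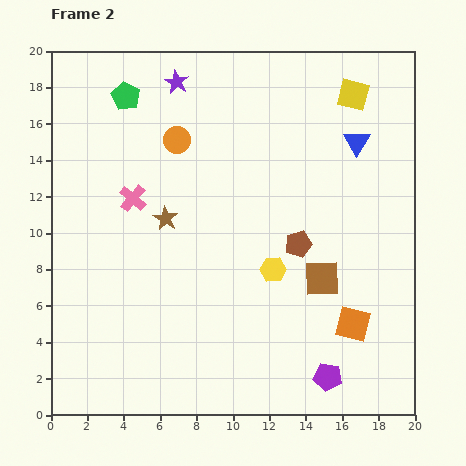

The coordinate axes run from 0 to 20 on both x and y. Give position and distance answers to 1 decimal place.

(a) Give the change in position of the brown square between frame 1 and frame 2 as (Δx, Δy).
(-0.2, 4.6)

The brown square was at (15.1, 2.9) in frame 1 and (14.9, 7.5) in frame 2.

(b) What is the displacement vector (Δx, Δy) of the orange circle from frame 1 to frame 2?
(4.9, -3.6)

The orange circle was at (2.0, 18.7) in frame 1 and (6.9, 15.1) in frame 2.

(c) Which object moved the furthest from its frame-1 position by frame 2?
the pink cross

(moved 7.6; next 6.1)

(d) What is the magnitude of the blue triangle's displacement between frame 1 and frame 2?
1.9

The blue triangle moved from (18.6, 15.6) to (16.8, 15.0), a distance of √(1.8² + 0.6²) ≈ 1.9.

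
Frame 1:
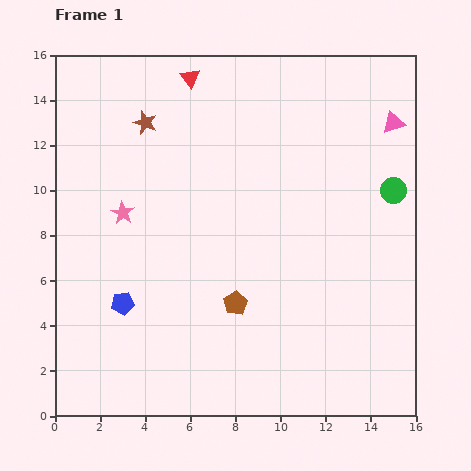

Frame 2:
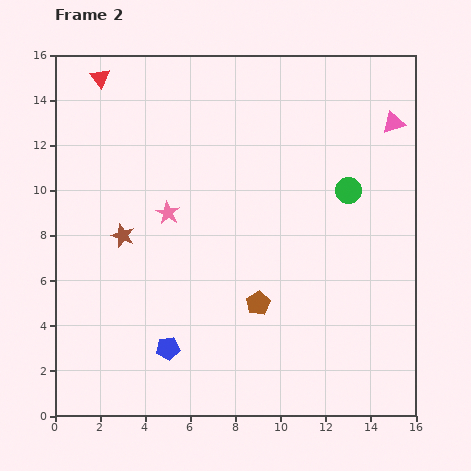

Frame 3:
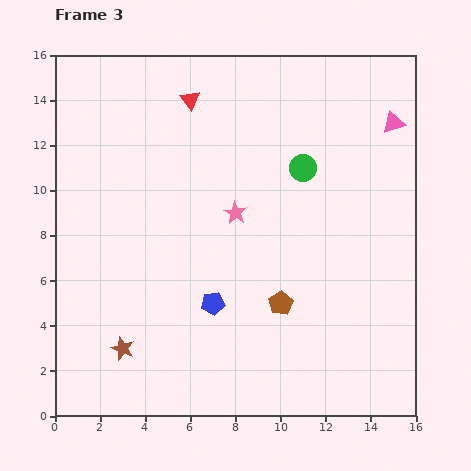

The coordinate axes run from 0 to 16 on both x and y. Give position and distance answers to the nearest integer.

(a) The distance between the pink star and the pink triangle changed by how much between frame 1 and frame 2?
-2

Distance in frame 1: 13. Distance in frame 2: 11.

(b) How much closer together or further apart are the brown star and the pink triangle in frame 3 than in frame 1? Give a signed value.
+5

Distance in frame 1: 11. Distance in frame 3: 16.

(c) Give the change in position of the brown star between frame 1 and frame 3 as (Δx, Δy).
(-1, -10)

The brown star was at (4, 13) in frame 1 and (3, 3) in frame 3.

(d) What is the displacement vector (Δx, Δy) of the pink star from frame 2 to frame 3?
(3, 0)

The pink star was at (5, 9) in frame 2 and (8, 9) in frame 3.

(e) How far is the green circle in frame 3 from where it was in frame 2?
2

The green circle moved from (13, 10) to (11, 11), a distance of √(2² + 1²) ≈ 2.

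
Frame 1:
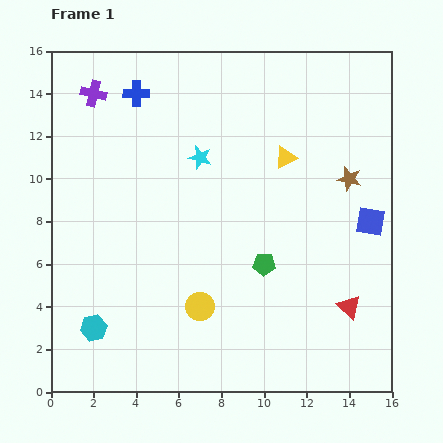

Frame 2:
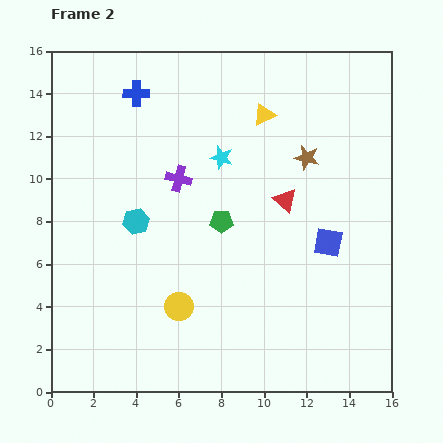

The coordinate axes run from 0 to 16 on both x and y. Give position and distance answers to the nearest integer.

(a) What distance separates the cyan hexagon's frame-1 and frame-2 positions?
5

The cyan hexagon moved from (2, 3) to (4, 8), a distance of √(2² + 5²) ≈ 5.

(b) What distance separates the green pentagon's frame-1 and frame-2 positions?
3

The green pentagon moved from (10, 6) to (8, 8), a distance of √(2² + 2²) ≈ 3.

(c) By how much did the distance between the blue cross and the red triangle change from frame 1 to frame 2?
-5

Distance in frame 1: 14. Distance in frame 2: 9.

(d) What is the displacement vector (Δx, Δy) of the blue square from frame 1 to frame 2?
(-2, -1)

The blue square was at (15, 8) in frame 1 and (13, 7) in frame 2.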